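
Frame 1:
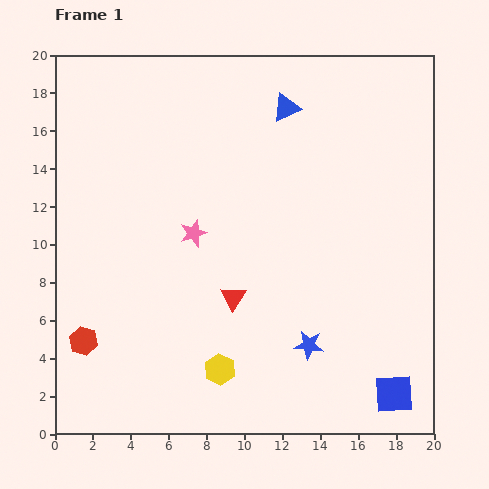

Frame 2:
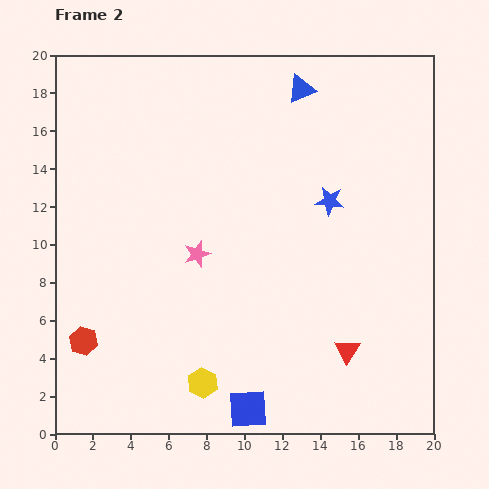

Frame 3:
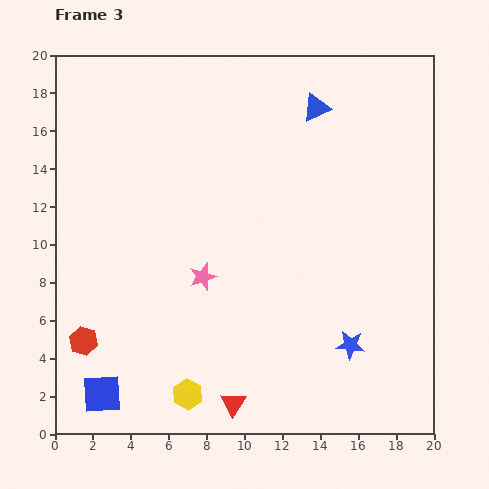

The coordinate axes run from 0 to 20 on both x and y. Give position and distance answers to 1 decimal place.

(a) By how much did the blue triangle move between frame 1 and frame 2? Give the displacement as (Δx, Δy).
(0.8, 1.0)

The blue triangle was at (12.2, 17.2) in frame 1 and (13.0, 18.2) in frame 2.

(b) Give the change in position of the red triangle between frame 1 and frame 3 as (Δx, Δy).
(0.0, -5.6)

The red triangle was at (9.4, 7.2) in frame 1 and (9.4, 1.6) in frame 3.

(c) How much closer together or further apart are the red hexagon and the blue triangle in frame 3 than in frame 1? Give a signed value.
+1.1

Distance in frame 1: 16.3. Distance in frame 3: 17.4.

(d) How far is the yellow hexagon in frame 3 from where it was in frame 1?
2.1

The yellow hexagon moved from (8.7, 3.4) to (7.0, 2.1), a distance of √(1.7² + 1.3²) ≈ 2.1.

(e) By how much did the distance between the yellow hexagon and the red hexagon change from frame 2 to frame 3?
-0.5

Distance in frame 2: 6.7. Distance in frame 3: 6.2.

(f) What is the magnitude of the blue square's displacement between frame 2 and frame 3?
7.7

The blue square moved from (10.2, 1.3) to (2.5, 2.1), a distance of √(7.7² + 0.8²) ≈ 7.7.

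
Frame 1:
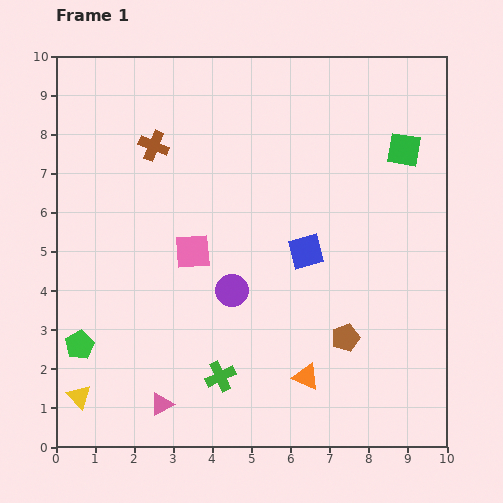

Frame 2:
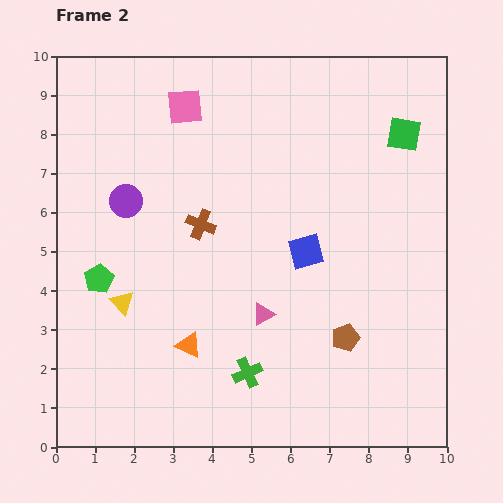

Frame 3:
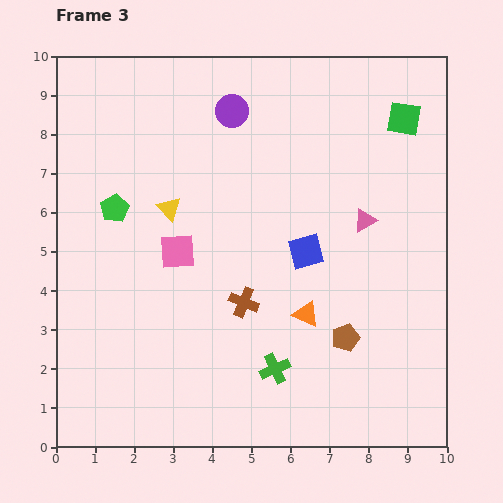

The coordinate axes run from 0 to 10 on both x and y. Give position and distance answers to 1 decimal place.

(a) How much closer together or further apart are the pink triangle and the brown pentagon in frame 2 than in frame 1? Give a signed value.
-2.8

Distance in frame 1: 5.0. Distance in frame 2: 2.2.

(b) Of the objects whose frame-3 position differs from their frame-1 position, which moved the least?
the pink square

(moved 0.4)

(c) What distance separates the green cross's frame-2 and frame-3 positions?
0.7

The green cross moved from (4.9, 1.9) to (5.6, 2.0), a distance of √(0.7² + 0.1²) ≈ 0.7.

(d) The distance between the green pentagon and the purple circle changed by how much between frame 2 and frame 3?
+1.8

Distance in frame 2: 2.1. Distance in frame 3: 3.9.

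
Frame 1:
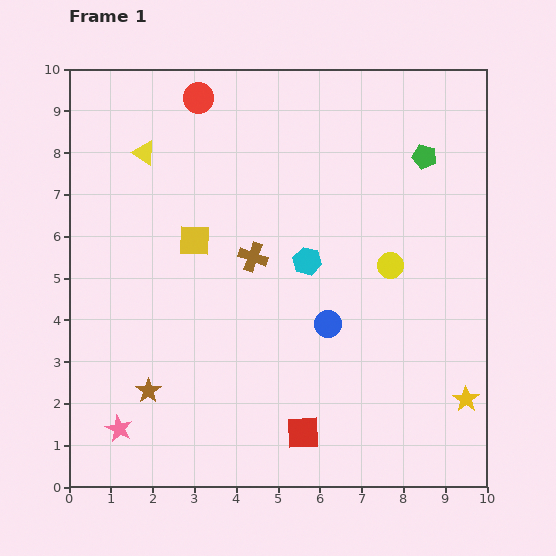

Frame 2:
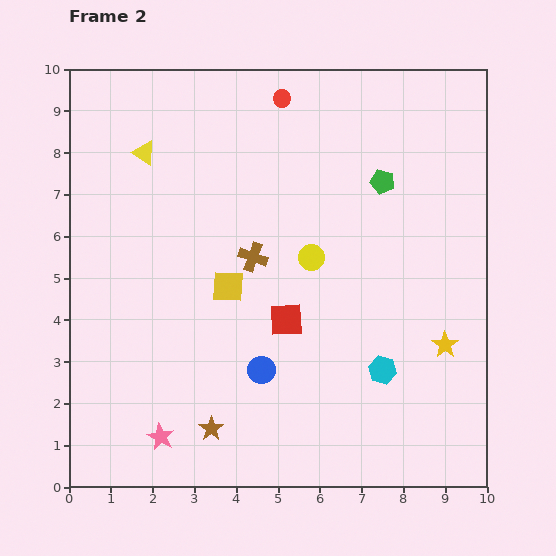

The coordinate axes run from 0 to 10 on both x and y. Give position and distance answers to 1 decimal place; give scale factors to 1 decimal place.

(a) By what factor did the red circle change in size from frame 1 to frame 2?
0.6×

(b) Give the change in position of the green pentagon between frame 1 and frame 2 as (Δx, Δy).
(-1.0, -0.6)

The green pentagon was at (8.5, 7.9) in frame 1 and (7.5, 7.3) in frame 2.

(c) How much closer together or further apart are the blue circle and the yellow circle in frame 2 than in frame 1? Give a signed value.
+0.9

Distance in frame 1: 2.1. Distance in frame 2: 3.0.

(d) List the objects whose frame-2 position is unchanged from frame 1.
the brown cross, the yellow triangle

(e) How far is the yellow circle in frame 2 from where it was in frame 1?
1.9

The yellow circle moved from (7.7, 5.3) to (5.8, 5.5), a distance of √(1.9² + 0.2²) ≈ 1.9.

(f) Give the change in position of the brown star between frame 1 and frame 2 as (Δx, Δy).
(1.5, -0.9)

The brown star was at (1.9, 2.3) in frame 1 and (3.4, 1.4) in frame 2.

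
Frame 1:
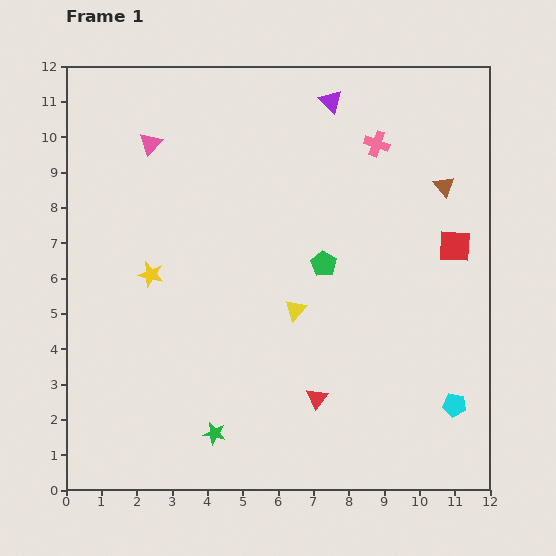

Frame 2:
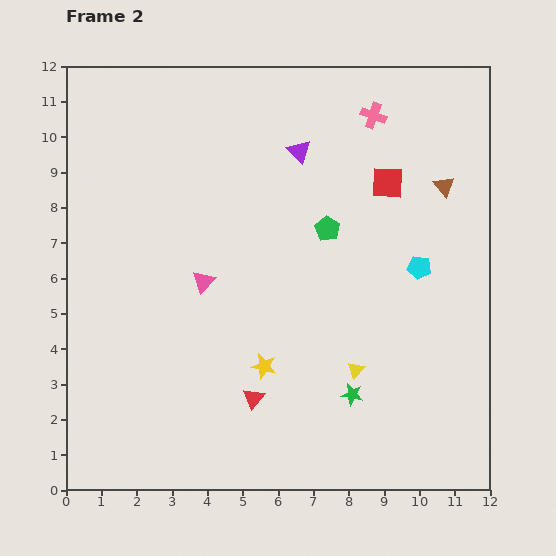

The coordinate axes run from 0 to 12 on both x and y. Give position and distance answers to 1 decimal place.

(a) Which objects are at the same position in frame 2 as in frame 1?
the brown triangle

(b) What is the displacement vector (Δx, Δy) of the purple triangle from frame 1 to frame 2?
(-0.9, -1.4)

The purple triangle was at (7.5, 11.0) in frame 1 and (6.6, 9.6) in frame 2.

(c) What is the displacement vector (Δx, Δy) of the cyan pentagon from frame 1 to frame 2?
(-1.0, 3.9)

The cyan pentagon was at (11.0, 2.4) in frame 1 and (10.0, 6.3) in frame 2.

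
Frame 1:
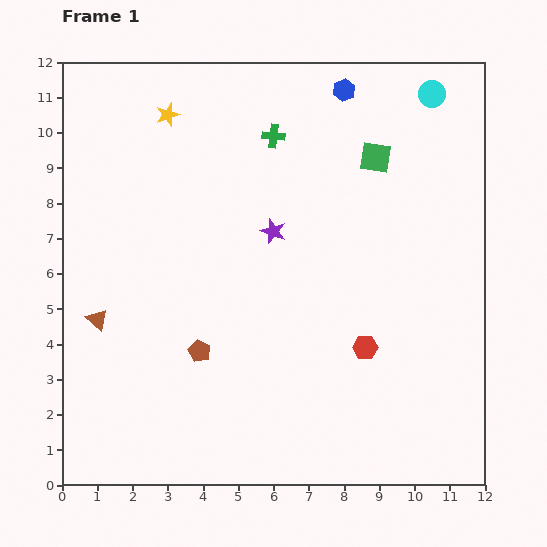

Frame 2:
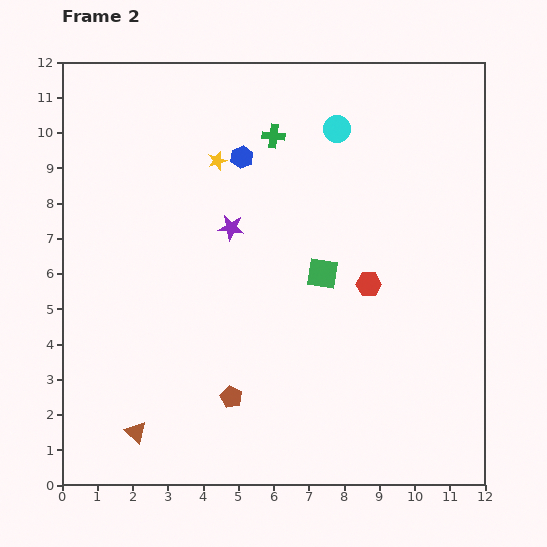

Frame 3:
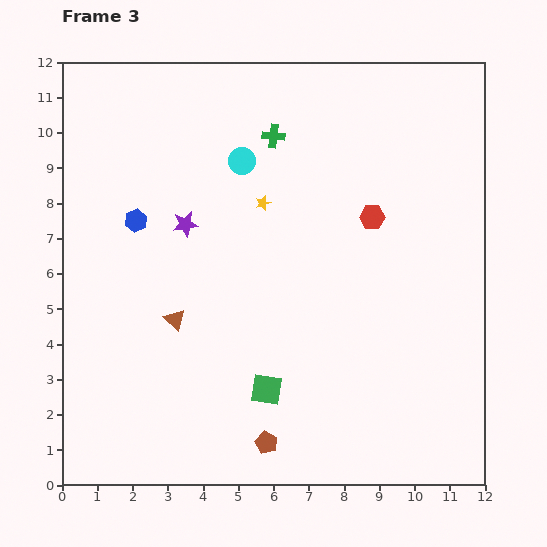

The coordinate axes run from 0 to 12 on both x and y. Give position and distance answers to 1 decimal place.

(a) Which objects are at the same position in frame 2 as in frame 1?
the green cross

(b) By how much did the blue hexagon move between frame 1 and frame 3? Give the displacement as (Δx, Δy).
(-5.9, -3.7)

The blue hexagon was at (8.0, 11.2) in frame 1 and (2.1, 7.5) in frame 3.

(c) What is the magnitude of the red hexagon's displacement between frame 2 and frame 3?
1.9

The red hexagon moved from (8.7, 5.7) to (8.8, 7.6), a distance of √(0.1² + 1.9²) ≈ 1.9.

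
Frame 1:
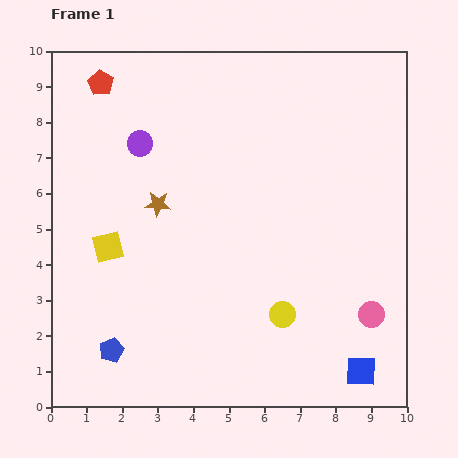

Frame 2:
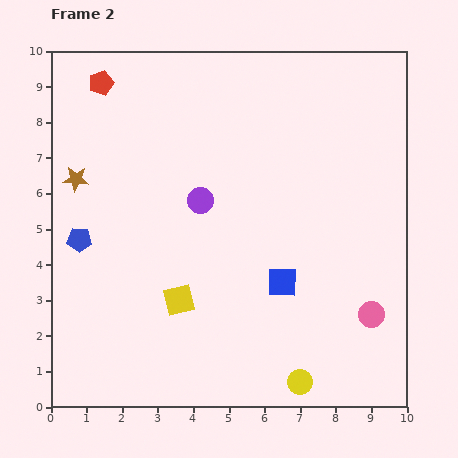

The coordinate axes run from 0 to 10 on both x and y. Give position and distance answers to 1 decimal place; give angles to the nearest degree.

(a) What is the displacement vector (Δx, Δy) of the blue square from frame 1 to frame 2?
(-2.2, 2.5)

The blue square was at (8.7, 1.0) in frame 1 and (6.5, 3.5) in frame 2.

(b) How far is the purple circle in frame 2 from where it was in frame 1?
2.3

The purple circle moved from (2.5, 7.4) to (4.2, 5.8), a distance of √(1.7² + 1.6²) ≈ 2.3.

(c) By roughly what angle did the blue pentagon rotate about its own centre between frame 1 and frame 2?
25° clockwise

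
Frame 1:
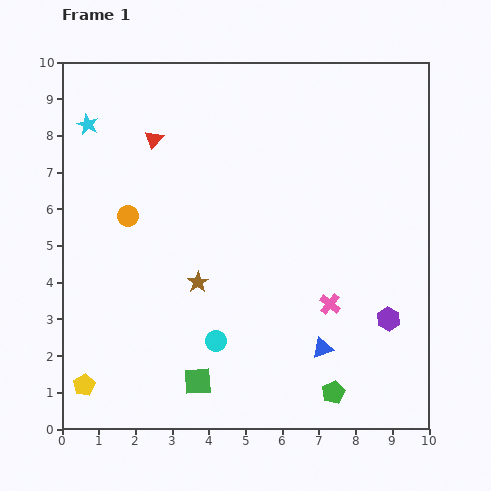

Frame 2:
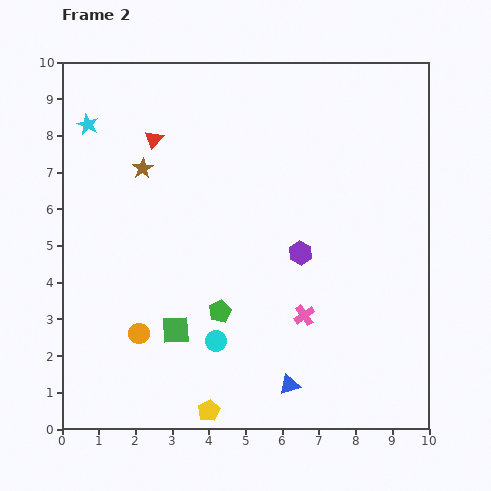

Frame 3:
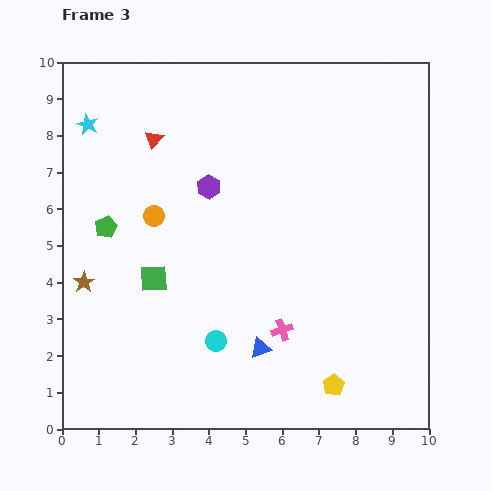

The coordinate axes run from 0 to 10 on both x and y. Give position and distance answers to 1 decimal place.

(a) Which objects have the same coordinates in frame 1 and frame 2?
the cyan circle, the cyan star, the red triangle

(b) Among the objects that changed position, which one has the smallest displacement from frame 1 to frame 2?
the pink cross

(moved 0.8)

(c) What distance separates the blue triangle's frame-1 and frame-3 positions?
1.7

The blue triangle moved from (7.1, 2.2) to (5.4, 2.2), a distance of √(1.7² + 0.0²) ≈ 1.7.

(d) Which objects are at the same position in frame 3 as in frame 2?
the cyan circle, the cyan star, the red triangle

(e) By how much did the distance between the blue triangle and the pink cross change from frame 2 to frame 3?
-1.1

Distance in frame 2: 1.9. Distance in frame 3: 0.8.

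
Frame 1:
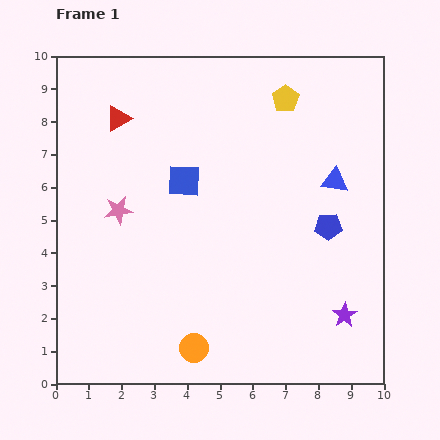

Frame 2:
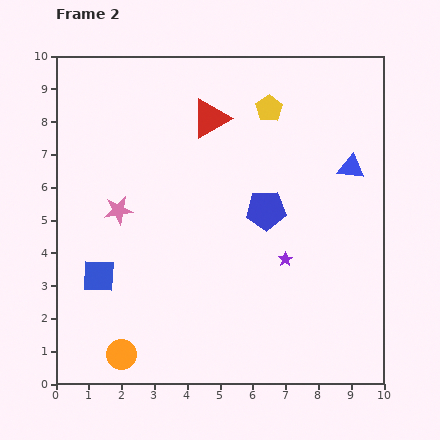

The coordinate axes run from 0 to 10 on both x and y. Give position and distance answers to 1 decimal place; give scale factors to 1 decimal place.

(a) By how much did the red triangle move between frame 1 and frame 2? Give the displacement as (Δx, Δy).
(2.8, 0.0)

The red triangle was at (1.9, 8.1) in frame 1 and (4.7, 8.1) in frame 2.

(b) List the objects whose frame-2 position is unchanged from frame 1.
the pink star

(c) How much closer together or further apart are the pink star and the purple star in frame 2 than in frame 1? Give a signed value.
-2.3

Distance in frame 1: 7.6. Distance in frame 2: 5.3.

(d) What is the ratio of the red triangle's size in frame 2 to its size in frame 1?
1.6×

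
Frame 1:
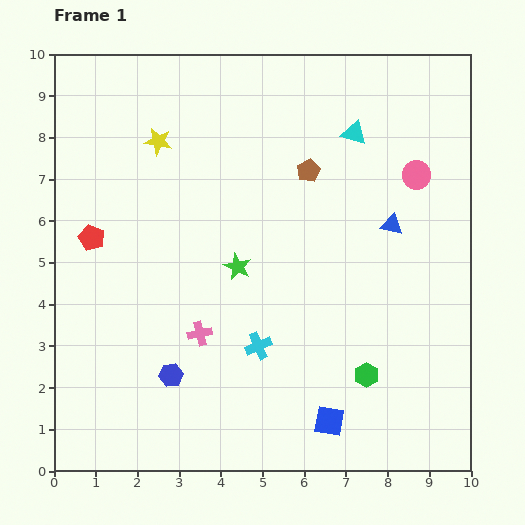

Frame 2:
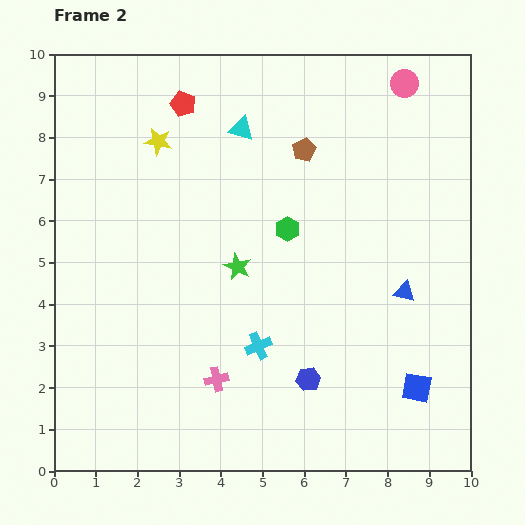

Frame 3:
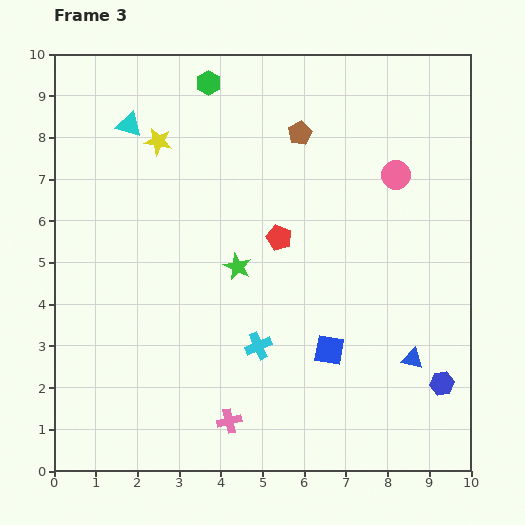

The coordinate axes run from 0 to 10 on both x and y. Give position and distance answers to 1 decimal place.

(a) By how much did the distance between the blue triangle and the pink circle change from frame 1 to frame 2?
+3.7

Distance in frame 1: 1.3. Distance in frame 2: 5.0.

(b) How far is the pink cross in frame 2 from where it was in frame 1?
1.2

The pink cross moved from (3.5, 3.3) to (3.9, 2.2), a distance of √(0.4² + 1.1²) ≈ 1.2.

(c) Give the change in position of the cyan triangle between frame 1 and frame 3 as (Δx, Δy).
(-5.4, 0.2)

The cyan triangle was at (7.2, 8.1) in frame 1 and (1.8, 8.3) in frame 3.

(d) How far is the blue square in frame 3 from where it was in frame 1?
1.7

The blue square moved from (6.6, 1.2) to (6.6, 2.9), a distance of √(0.0² + 1.7²) ≈ 1.7.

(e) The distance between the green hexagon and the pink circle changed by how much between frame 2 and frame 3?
+0.5

Distance in frame 2: 4.5. Distance in frame 3: 5.0.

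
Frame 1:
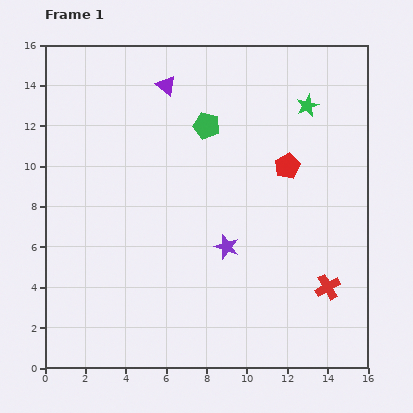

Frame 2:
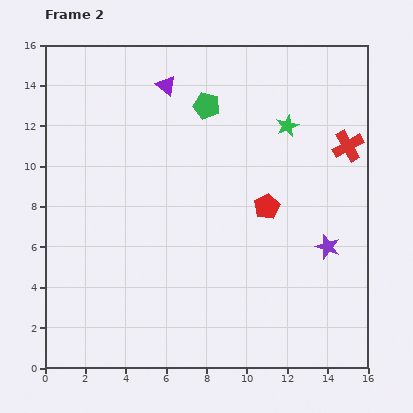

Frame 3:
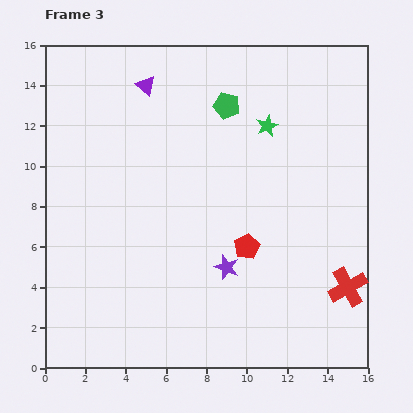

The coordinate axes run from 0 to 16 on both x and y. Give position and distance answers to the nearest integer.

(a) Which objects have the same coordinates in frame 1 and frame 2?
the purple triangle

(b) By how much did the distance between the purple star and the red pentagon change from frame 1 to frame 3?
-4

Distance in frame 1: 5. Distance in frame 3: 1.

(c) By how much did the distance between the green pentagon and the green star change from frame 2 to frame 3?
-2

Distance in frame 2: 4. Distance in frame 3: 2.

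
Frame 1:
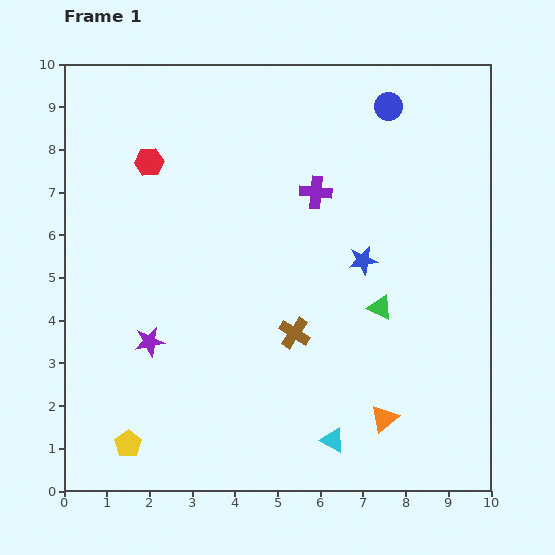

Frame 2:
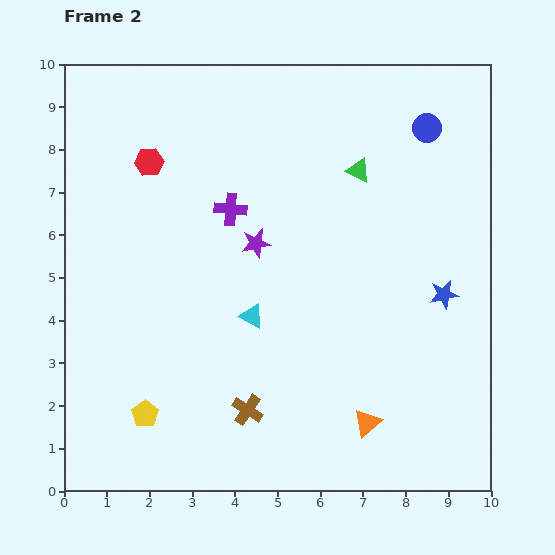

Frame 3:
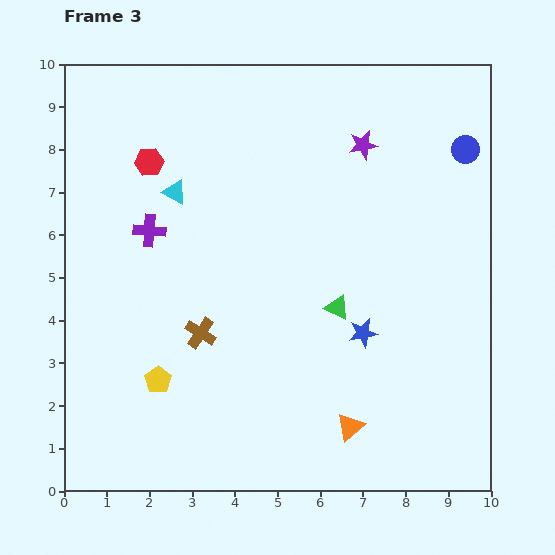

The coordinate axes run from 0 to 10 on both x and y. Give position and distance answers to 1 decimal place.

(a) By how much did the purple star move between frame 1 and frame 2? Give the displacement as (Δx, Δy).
(2.5, 2.3)

The purple star was at (2.0, 3.5) in frame 1 and (4.5, 5.8) in frame 2.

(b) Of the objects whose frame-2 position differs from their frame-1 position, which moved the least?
the orange triangle

(moved 0.4)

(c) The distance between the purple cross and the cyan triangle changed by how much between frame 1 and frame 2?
-3.3

Distance in frame 1: 5.8. Distance in frame 2: 2.5.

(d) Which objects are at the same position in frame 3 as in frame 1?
the red hexagon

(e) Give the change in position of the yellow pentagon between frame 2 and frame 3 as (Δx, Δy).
(0.3, 0.8)

The yellow pentagon was at (1.9, 1.8) in frame 2 and (2.2, 2.6) in frame 3.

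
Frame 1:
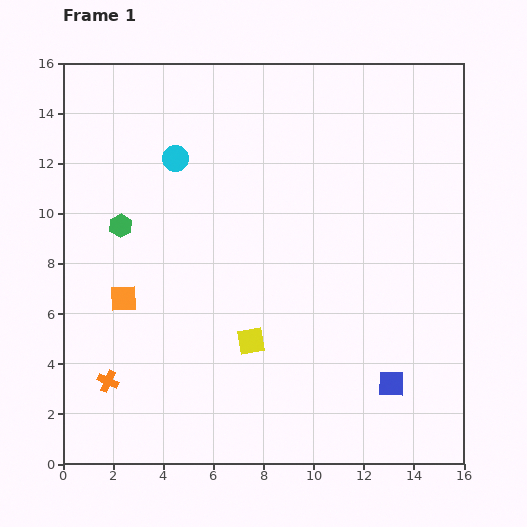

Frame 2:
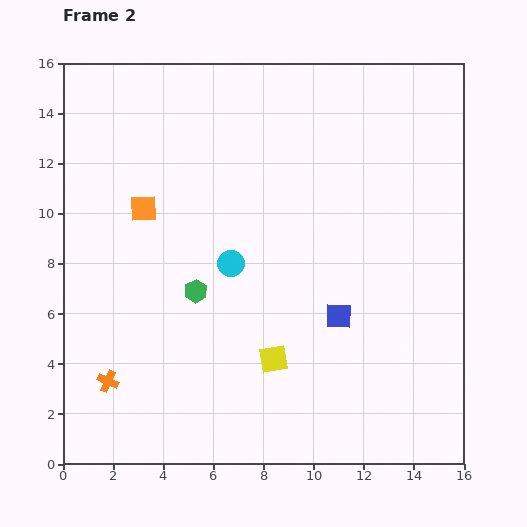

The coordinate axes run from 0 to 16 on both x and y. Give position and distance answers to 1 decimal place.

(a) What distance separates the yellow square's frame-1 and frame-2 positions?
1.1

The yellow square moved from (7.5, 4.9) to (8.4, 4.2), a distance of √(0.9² + 0.7²) ≈ 1.1.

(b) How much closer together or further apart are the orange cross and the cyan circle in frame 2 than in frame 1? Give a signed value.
-2.5

Distance in frame 1: 9.3. Distance in frame 2: 6.8.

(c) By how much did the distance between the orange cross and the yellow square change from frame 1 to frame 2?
+0.8

Distance in frame 1: 5.9. Distance in frame 2: 6.7.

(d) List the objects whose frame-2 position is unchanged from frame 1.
the orange cross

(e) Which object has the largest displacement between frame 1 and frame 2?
the cyan circle

(moved 4.7; next 4.0)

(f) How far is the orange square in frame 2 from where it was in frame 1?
3.7

The orange square moved from (2.4, 6.6) to (3.2, 10.2), a distance of √(0.8² + 3.6²) ≈ 3.7.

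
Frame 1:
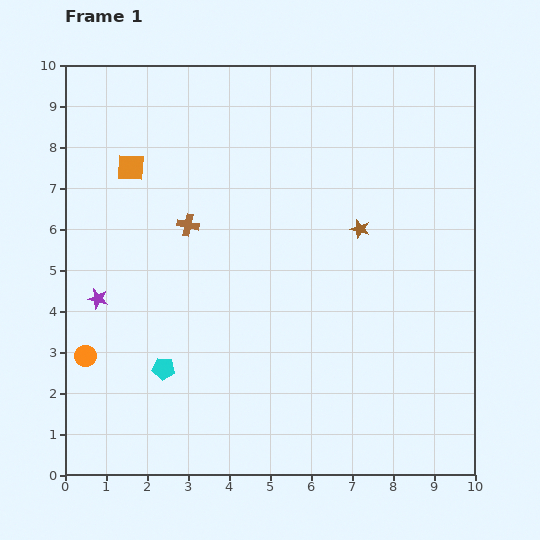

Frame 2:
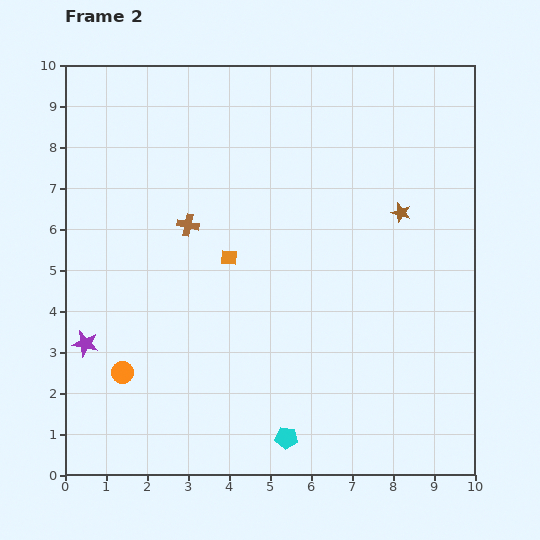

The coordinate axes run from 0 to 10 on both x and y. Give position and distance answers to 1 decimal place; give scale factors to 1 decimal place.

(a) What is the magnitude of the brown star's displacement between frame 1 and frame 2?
1.1

The brown star moved from (7.2, 6.0) to (8.2, 6.4), a distance of √(1.0² + 0.4²) ≈ 1.1.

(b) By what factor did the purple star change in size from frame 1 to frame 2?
1.3×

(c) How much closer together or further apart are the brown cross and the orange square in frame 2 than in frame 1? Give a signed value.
-0.7

Distance in frame 1: 2.0. Distance in frame 2: 1.3.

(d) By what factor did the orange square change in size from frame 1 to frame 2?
0.6×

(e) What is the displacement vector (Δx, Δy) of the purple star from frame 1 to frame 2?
(-0.3, -1.1)

The purple star was at (0.8, 4.3) in frame 1 and (0.5, 3.2) in frame 2.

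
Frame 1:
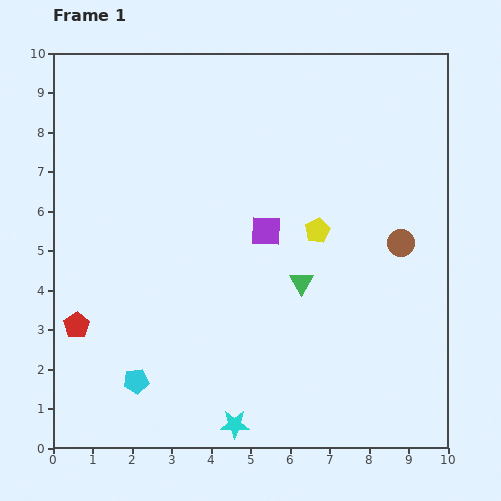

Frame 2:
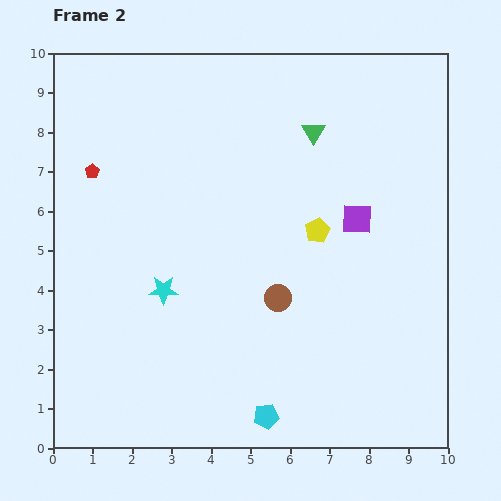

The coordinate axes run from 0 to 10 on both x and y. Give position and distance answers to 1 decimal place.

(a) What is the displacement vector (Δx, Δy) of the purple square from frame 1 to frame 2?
(2.3, 0.3)

The purple square was at (5.4, 5.5) in frame 1 and (7.7, 5.8) in frame 2.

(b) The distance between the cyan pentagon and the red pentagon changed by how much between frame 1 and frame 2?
+5.5

Distance in frame 1: 2.1. Distance in frame 2: 7.6.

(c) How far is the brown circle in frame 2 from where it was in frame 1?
3.4

The brown circle moved from (8.8, 5.2) to (5.7, 3.8), a distance of √(3.1² + 1.4²) ≈ 3.4.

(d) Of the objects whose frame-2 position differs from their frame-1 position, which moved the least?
the purple square

(moved 2.3)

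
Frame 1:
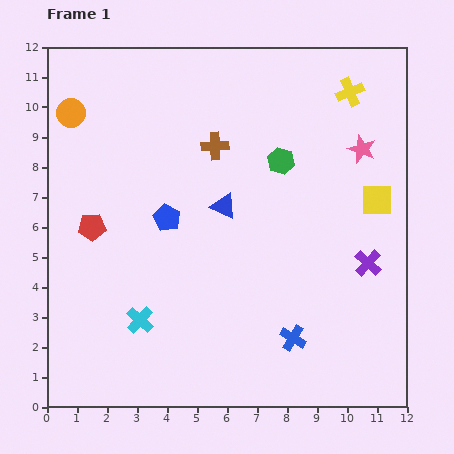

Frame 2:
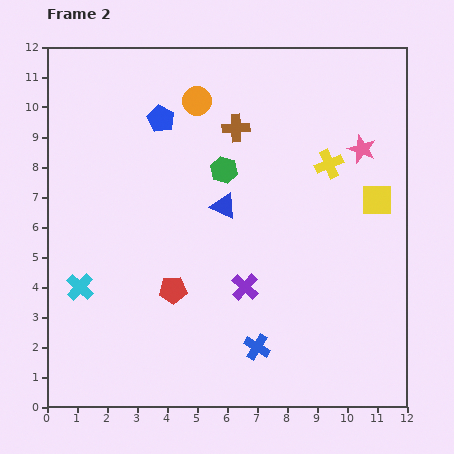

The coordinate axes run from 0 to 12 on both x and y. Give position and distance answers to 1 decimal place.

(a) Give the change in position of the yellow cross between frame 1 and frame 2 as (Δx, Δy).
(-0.7, -2.4)

The yellow cross was at (10.1, 10.5) in frame 1 and (9.4, 8.1) in frame 2.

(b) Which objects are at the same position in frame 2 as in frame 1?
the pink star, the yellow square, the blue triangle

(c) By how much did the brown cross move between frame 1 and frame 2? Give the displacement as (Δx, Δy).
(0.7, 0.6)

The brown cross was at (5.6, 8.7) in frame 1 and (6.3, 9.3) in frame 2.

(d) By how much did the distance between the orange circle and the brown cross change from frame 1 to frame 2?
-3.3

Distance in frame 1: 4.9. Distance in frame 2: 1.6.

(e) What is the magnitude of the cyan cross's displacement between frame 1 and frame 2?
2.3

The cyan cross moved from (3.1, 2.9) to (1.1, 4.0), a distance of √(2.0² + 1.1²) ≈ 2.3.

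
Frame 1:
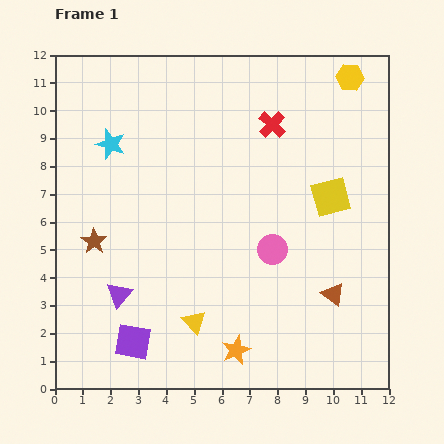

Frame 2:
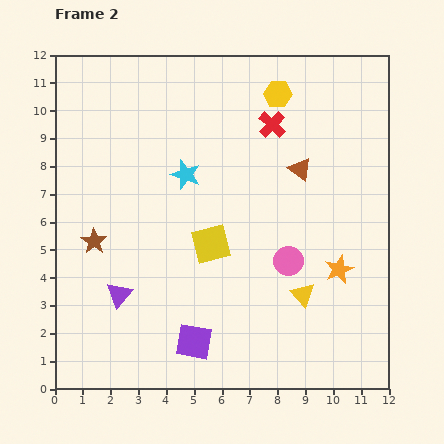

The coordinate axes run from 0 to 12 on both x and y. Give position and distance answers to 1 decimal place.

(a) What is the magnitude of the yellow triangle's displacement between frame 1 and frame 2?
4.0

The yellow triangle moved from (5.0, 2.4) to (8.9, 3.4), a distance of √(3.9² + 1.0²) ≈ 4.0.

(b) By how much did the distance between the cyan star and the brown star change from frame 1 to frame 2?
+0.5

Distance in frame 1: 3.6. Distance in frame 2: 4.1.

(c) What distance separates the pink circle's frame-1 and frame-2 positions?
0.7

The pink circle moved from (7.8, 5.0) to (8.4, 4.6), a distance of √(0.6² + 0.4²) ≈ 0.7.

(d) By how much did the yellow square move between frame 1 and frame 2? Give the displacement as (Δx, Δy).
(-4.3, -1.7)

The yellow square was at (9.9, 6.9) in frame 1 and (5.6, 5.2) in frame 2.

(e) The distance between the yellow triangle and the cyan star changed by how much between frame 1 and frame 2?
-1.1

Distance in frame 1: 7.1. Distance in frame 2: 6.0.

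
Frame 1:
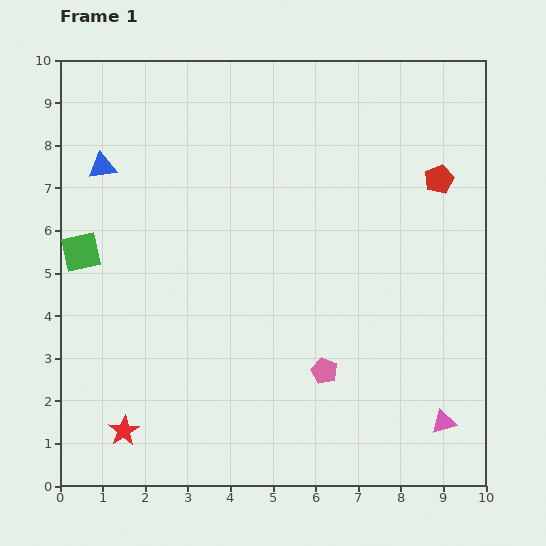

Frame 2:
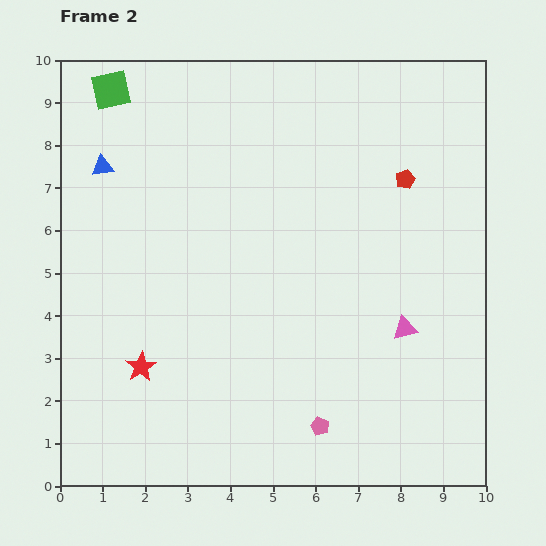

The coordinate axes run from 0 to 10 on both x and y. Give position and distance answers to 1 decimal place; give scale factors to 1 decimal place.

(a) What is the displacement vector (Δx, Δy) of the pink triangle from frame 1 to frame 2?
(-0.9, 2.2)

The pink triangle was at (9.0, 1.5) in frame 1 and (8.1, 3.7) in frame 2.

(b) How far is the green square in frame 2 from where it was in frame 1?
3.9

The green square moved from (0.5, 5.5) to (1.2, 9.3), a distance of √(0.7² + 3.8²) ≈ 3.9.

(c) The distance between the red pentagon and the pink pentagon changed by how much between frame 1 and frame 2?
+0.9

Distance in frame 1: 5.2. Distance in frame 2: 6.1.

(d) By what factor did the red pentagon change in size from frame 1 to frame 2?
0.7×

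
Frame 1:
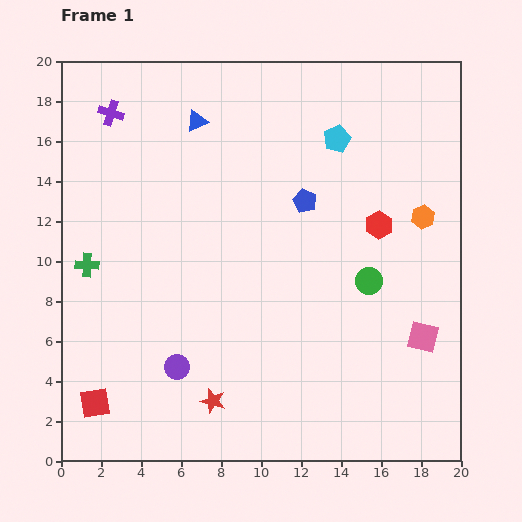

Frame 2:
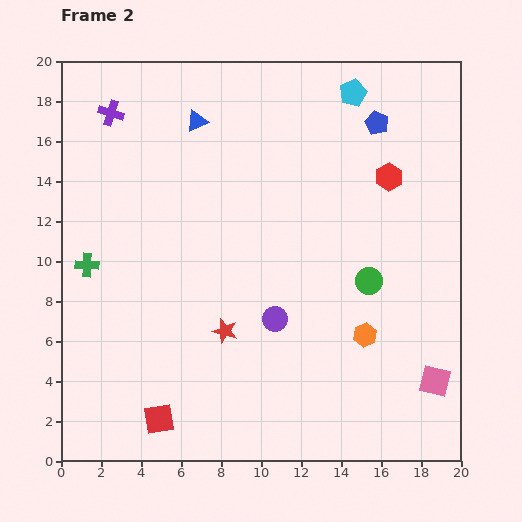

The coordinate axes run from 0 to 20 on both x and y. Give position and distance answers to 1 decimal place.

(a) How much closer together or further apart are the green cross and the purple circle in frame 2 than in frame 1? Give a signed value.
+3.0

Distance in frame 1: 6.8. Distance in frame 2: 9.8.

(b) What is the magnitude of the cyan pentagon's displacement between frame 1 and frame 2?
2.4

The cyan pentagon moved from (13.8, 16.1) to (14.6, 18.4), a distance of √(0.8² + 2.3²) ≈ 2.4.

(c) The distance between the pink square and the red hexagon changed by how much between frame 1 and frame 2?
+4.5

Distance in frame 1: 6.0. Distance in frame 2: 10.5.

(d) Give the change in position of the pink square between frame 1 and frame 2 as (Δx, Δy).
(0.6, -2.2)

The pink square was at (18.1, 6.2) in frame 1 and (18.7, 4.0) in frame 2.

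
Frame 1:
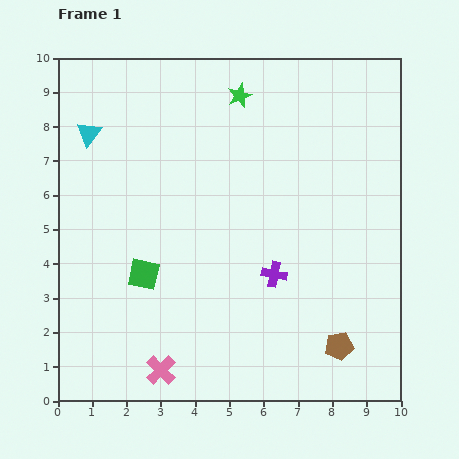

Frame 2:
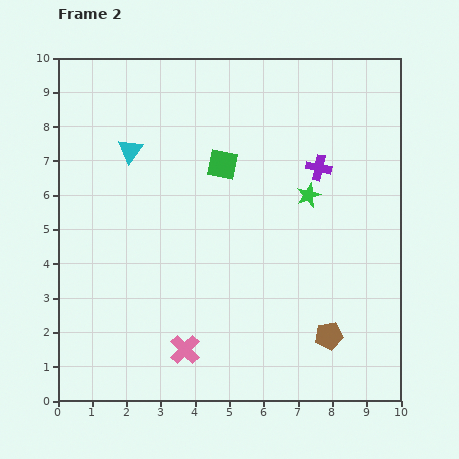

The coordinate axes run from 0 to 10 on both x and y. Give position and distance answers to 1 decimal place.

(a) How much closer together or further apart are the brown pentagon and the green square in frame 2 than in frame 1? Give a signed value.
-0.2

Distance in frame 1: 6.1. Distance in frame 2: 5.9.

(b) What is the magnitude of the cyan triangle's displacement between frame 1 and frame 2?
1.3

The cyan triangle moved from (0.9, 7.8) to (2.1, 7.3), a distance of √(1.2² + 0.5²) ≈ 1.3.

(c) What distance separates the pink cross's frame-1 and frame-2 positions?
0.9

The pink cross moved from (3.0, 0.9) to (3.7, 1.5), a distance of √(0.7² + 0.6²) ≈ 0.9.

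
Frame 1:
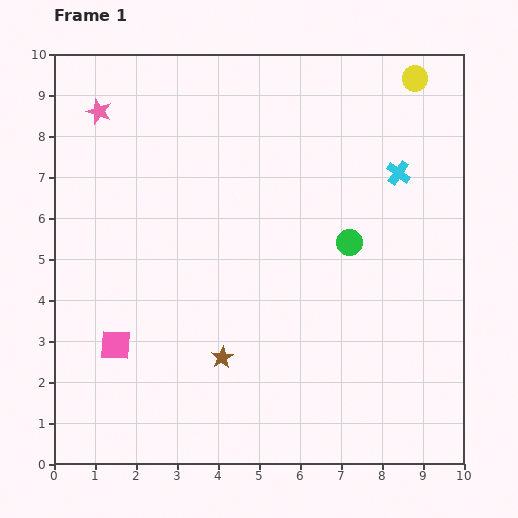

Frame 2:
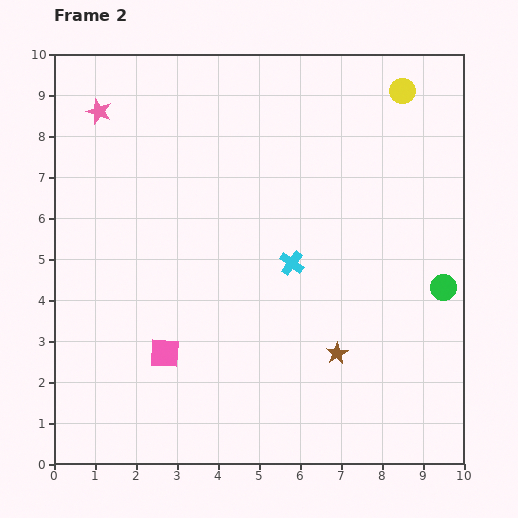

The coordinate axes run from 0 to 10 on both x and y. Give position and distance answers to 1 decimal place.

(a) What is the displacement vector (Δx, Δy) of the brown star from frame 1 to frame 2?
(2.8, 0.1)

The brown star was at (4.1, 2.6) in frame 1 and (6.9, 2.7) in frame 2.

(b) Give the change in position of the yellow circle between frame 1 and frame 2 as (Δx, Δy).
(-0.3, -0.3)

The yellow circle was at (8.8, 9.4) in frame 1 and (8.5, 9.1) in frame 2.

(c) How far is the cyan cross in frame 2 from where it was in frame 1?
3.4

The cyan cross moved from (8.4, 7.1) to (5.8, 4.9), a distance of √(2.6² + 2.2²) ≈ 3.4.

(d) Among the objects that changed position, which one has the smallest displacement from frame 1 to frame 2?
the yellow circle

(moved 0.4)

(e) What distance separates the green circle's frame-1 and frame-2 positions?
2.5

The green circle moved from (7.2, 5.4) to (9.5, 4.3), a distance of √(2.3² + 1.1²) ≈ 2.5.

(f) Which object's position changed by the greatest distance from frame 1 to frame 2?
the cyan cross

(moved 3.4; next 2.8)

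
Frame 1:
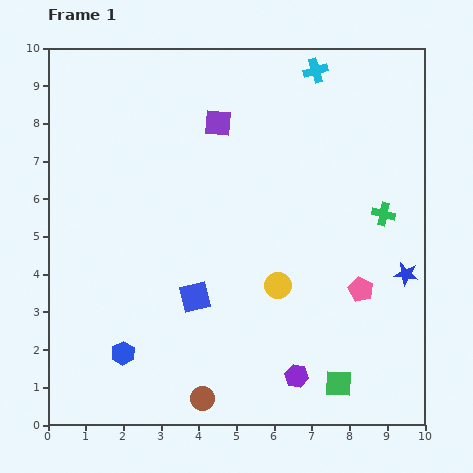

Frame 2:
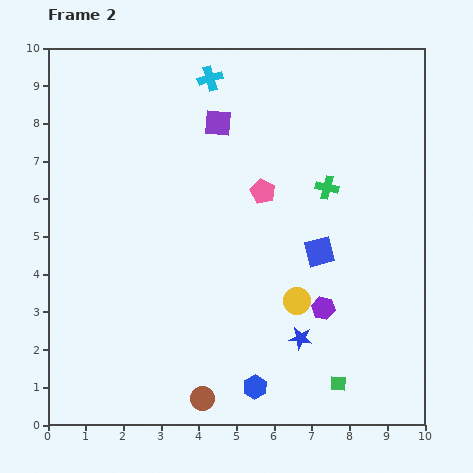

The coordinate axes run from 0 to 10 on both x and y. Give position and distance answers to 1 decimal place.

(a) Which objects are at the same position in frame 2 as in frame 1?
the green square, the purple square, the brown circle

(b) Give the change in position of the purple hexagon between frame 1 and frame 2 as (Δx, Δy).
(0.7, 1.8)

The purple hexagon was at (6.6, 1.3) in frame 1 and (7.3, 3.1) in frame 2.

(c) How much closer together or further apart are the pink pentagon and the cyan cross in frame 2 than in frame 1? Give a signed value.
-2.6

Distance in frame 1: 5.9. Distance in frame 2: 3.3.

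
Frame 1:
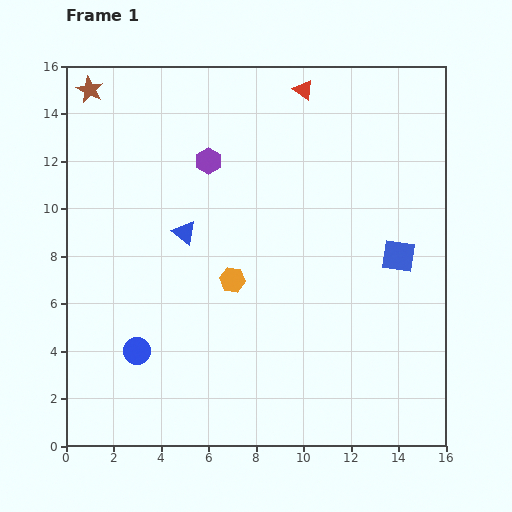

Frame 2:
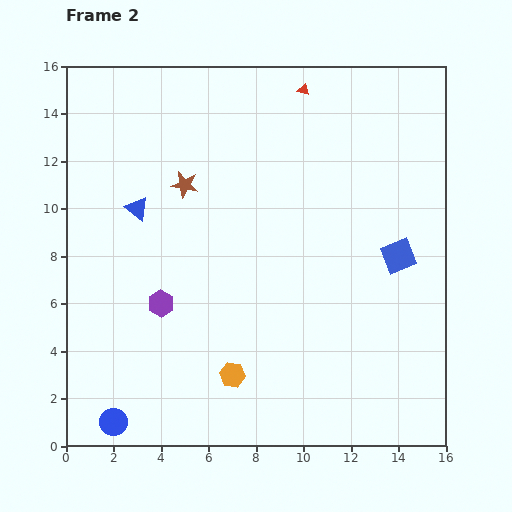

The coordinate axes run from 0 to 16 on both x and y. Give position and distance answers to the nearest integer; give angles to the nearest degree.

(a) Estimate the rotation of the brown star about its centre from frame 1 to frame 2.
15° counter-clockwise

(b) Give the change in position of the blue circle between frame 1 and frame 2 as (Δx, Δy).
(-1, -3)

The blue circle was at (3, 4) in frame 1 and (2, 1) in frame 2.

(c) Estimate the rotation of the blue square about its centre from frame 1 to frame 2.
30° counter-clockwise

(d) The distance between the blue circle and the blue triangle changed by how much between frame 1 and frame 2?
+4

Distance in frame 1: 5. Distance in frame 2: 9.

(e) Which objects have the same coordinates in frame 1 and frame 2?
the blue square, the red triangle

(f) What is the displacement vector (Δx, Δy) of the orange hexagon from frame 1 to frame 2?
(0, -4)

The orange hexagon was at (7, 7) in frame 1 and (7, 3) in frame 2.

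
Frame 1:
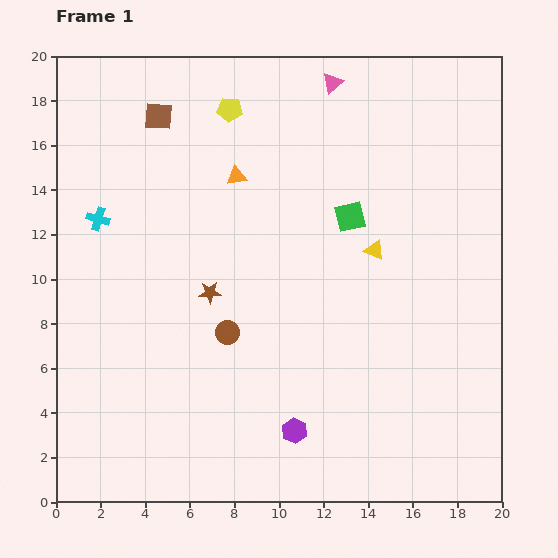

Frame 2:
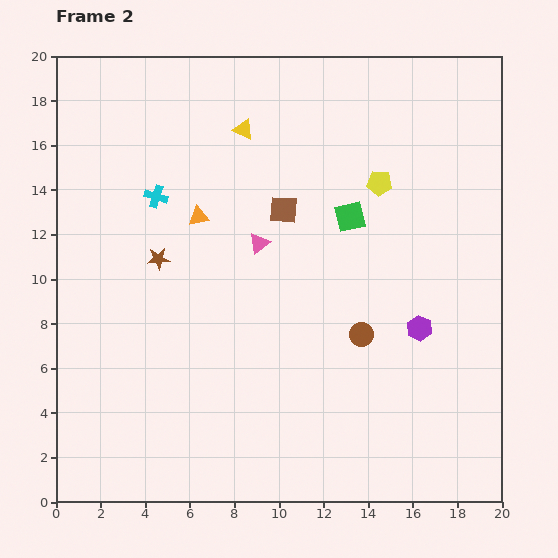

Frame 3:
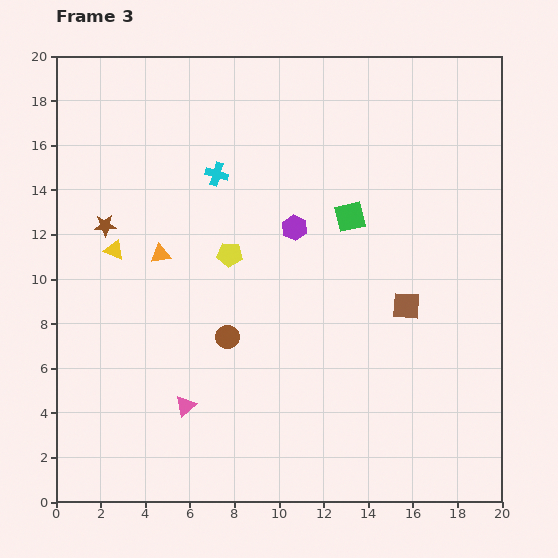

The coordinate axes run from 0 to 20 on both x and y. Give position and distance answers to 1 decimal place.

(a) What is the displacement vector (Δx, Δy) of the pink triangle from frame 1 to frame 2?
(-3.3, -7.2)

The pink triangle was at (12.4, 18.8) in frame 1 and (9.1, 11.6) in frame 2.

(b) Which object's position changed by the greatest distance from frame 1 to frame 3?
the pink triangle

(moved 15.9; next 14.0)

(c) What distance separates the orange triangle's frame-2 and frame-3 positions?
2.4

The orange triangle moved from (6.4, 12.8) to (4.7, 11.1), a distance of √(1.7² + 1.7²) ≈ 2.4.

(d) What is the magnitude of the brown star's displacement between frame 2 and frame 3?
2.8

The brown star moved from (4.6, 10.9) to (2.2, 12.4), a distance of √(2.4² + 1.5²) ≈ 2.8.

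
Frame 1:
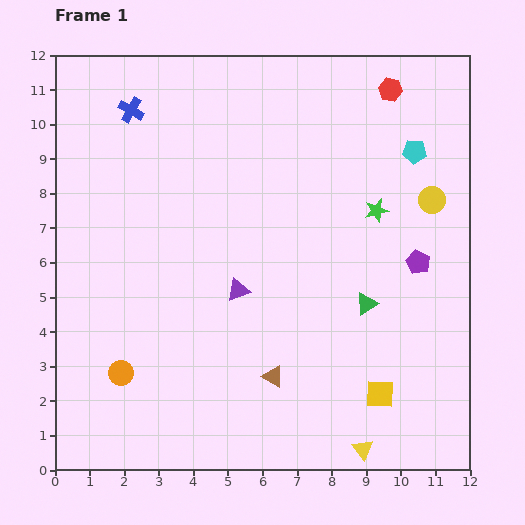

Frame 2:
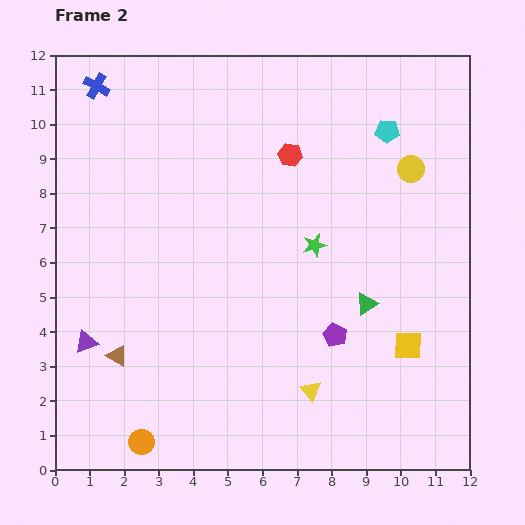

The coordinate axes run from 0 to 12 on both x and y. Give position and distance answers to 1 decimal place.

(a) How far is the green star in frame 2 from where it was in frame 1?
2.1

The green star moved from (9.3, 7.5) to (7.5, 6.5), a distance of √(1.8² + 1.0²) ≈ 2.1.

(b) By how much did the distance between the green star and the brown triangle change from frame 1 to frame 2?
+0.8

Distance in frame 1: 5.7. Distance in frame 2: 6.5.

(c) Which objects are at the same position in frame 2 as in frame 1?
the green triangle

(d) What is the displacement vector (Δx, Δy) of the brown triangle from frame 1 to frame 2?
(-4.5, 0.6)

The brown triangle was at (6.3, 2.7) in frame 1 and (1.8, 3.3) in frame 2.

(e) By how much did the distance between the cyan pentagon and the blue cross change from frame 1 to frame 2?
+0.2

Distance in frame 1: 8.3. Distance in frame 2: 8.5.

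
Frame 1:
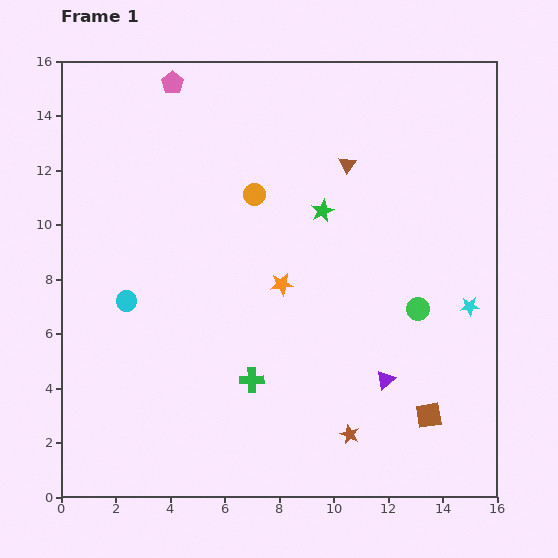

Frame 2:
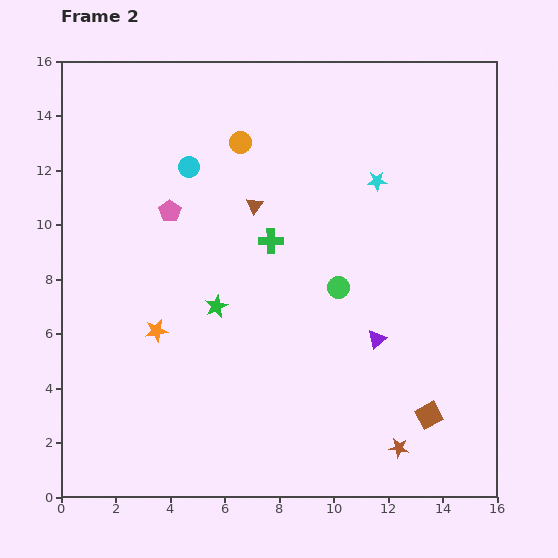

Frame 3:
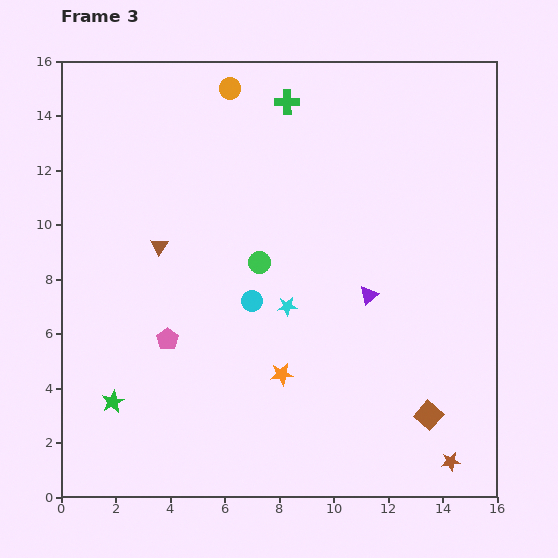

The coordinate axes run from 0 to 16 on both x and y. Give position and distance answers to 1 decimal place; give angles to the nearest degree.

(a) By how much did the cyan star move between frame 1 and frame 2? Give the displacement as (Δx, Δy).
(-3.4, 4.6)

The cyan star was at (15.0, 7.0) in frame 1 and (11.6, 11.6) in frame 2.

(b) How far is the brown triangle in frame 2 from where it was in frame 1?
3.7

The brown triangle moved from (10.5, 12.2) to (7.1, 10.7), a distance of √(3.4² + 1.5²) ≈ 3.7.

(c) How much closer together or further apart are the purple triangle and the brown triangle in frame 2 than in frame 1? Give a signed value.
-1.3

Distance in frame 1: 8.0. Distance in frame 2: 6.7.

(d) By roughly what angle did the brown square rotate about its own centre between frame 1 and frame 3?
39° counter-clockwise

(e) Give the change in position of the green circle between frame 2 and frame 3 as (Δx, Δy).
(-2.9, 0.9)

The green circle was at (10.2, 7.7) in frame 2 and (7.3, 8.6) in frame 3.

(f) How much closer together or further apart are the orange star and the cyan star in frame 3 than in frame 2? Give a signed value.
-7.3

Distance in frame 2: 9.8. Distance in frame 3: 2.5.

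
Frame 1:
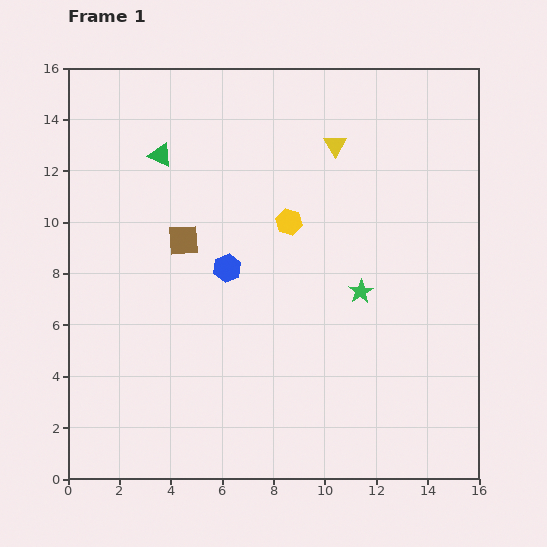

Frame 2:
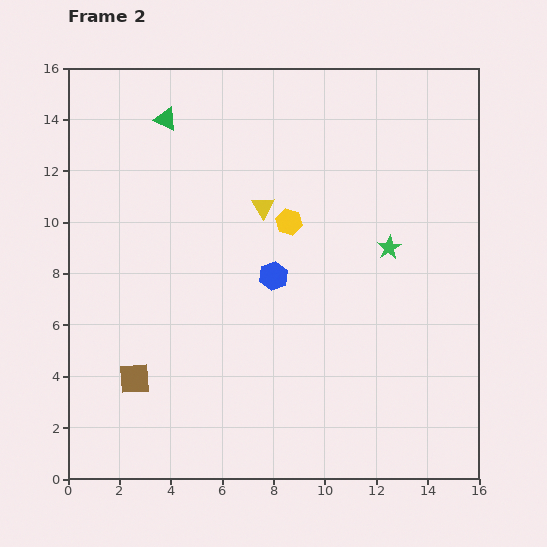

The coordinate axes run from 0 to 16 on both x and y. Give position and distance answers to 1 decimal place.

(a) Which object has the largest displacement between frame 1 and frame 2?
the brown square

(moved 5.7; next 3.7)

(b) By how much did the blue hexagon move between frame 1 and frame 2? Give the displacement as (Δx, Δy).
(1.8, -0.3)

The blue hexagon was at (6.2, 8.2) in frame 1 and (8.0, 7.9) in frame 2.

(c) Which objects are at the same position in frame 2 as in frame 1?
the yellow hexagon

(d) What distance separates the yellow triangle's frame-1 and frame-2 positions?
3.7

The yellow triangle moved from (10.4, 13.0) to (7.6, 10.6), a distance of √(2.8² + 2.4²) ≈ 3.7.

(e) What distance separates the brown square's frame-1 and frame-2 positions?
5.7

The brown square moved from (4.5, 9.3) to (2.6, 3.9), a distance of √(1.9² + 5.4²) ≈ 5.7.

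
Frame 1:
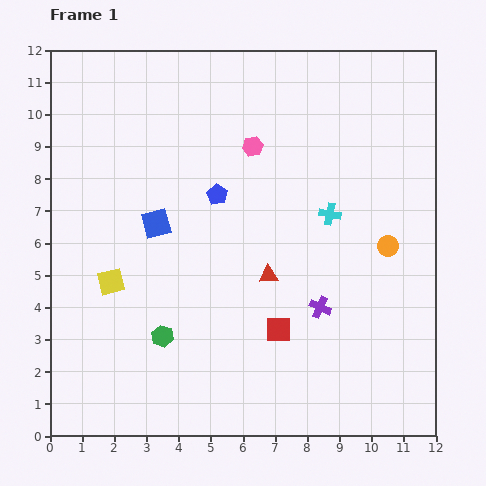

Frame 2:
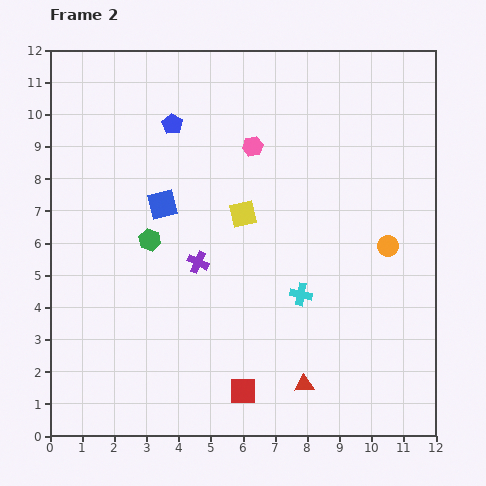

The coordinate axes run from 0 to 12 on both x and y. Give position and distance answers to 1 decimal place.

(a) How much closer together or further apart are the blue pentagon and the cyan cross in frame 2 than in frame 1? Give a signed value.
+3.0

Distance in frame 1: 3.6. Distance in frame 2: 6.6.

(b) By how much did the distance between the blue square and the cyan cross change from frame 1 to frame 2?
-0.3

Distance in frame 1: 5.4. Distance in frame 2: 5.1.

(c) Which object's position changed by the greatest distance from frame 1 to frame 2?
the yellow square

(moved 4.6; next 4.0)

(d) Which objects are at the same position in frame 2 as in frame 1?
the pink hexagon, the orange circle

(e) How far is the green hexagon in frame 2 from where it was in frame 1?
3.0

The green hexagon moved from (3.5, 3.1) to (3.1, 6.1), a distance of √(0.4² + 3.0²) ≈ 3.0.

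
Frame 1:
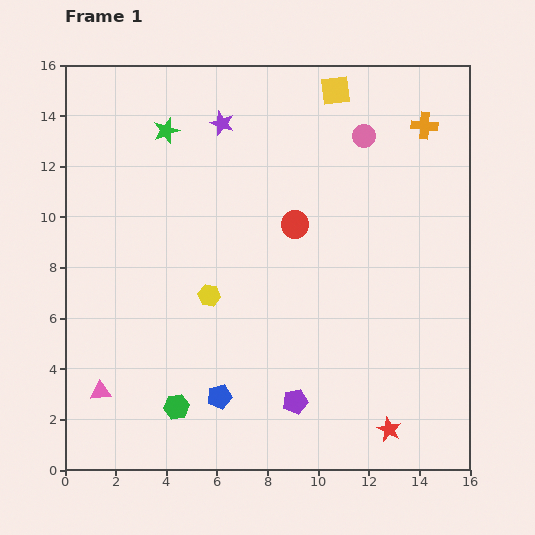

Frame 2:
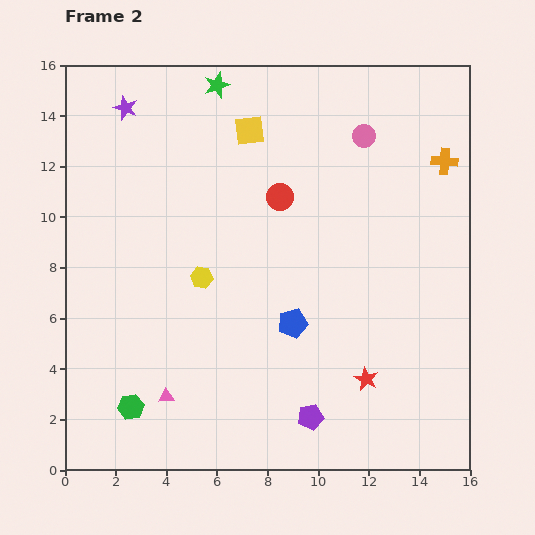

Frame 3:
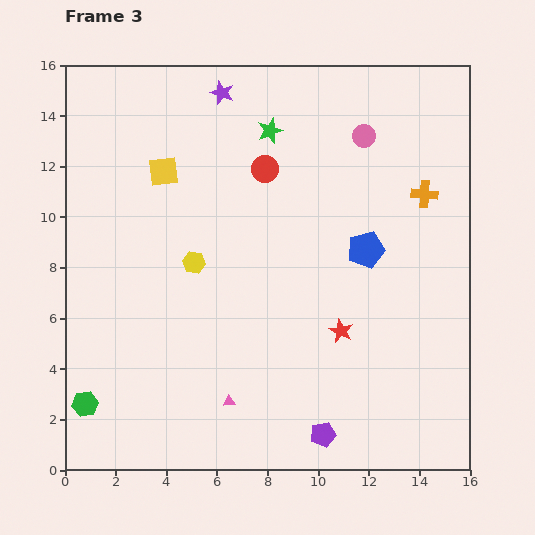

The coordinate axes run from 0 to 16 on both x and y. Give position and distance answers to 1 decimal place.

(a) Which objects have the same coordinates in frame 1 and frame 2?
the pink circle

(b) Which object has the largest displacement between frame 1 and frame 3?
the blue pentagon

(moved 8.2; next 7.5)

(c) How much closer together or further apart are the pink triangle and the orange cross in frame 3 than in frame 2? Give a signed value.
-3.2

Distance in frame 2: 14.4. Distance in frame 3: 11.2.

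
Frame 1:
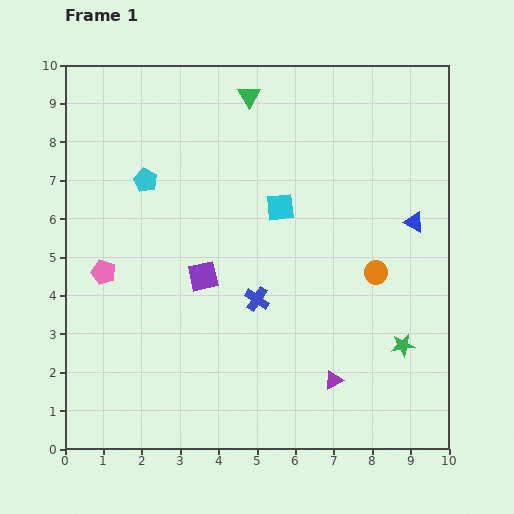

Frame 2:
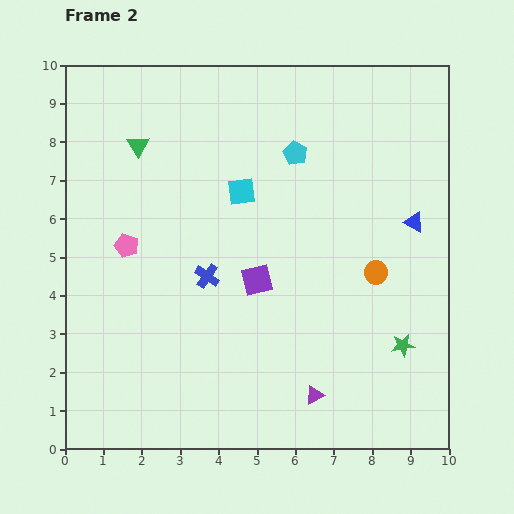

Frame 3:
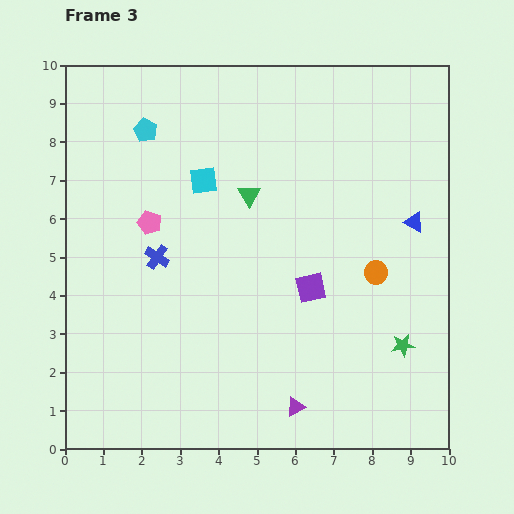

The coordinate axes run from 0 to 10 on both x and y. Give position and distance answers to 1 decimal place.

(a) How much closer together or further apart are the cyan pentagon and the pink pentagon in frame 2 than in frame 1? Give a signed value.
+2.4

Distance in frame 1: 2.6. Distance in frame 2: 5.0.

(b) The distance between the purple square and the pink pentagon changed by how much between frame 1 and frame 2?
+0.9

Distance in frame 1: 2.6. Distance in frame 2: 3.5.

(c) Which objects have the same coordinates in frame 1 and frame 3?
the blue triangle, the green star, the orange circle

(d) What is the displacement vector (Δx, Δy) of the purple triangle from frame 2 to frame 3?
(-0.5, -0.3)

The purple triangle was at (6.5, 1.4) in frame 2 and (6.0, 1.1) in frame 3.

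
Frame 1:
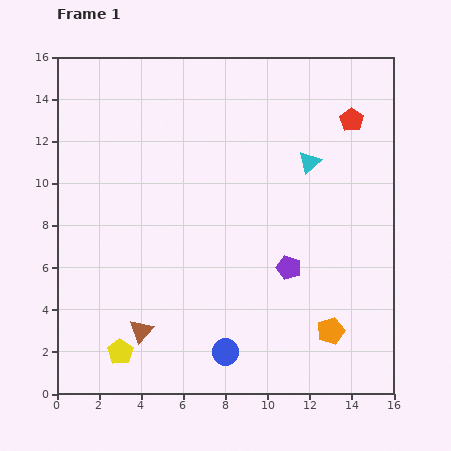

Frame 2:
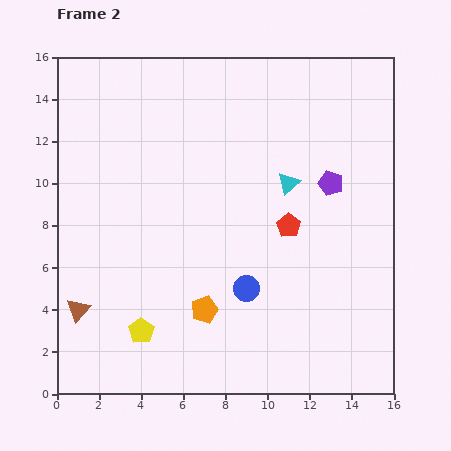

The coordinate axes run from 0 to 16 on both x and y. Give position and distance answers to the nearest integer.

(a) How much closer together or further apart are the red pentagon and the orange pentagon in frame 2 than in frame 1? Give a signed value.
-4

Distance in frame 1: 10. Distance in frame 2: 6.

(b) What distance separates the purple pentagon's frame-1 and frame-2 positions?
4

The purple pentagon moved from (11, 6) to (13, 10), a distance of √(2² + 4²) ≈ 4.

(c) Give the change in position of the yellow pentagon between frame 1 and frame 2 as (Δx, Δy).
(1, 1)

The yellow pentagon was at (3, 2) in frame 1 and (4, 3) in frame 2.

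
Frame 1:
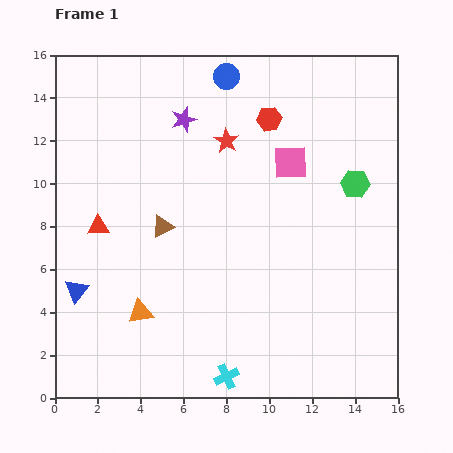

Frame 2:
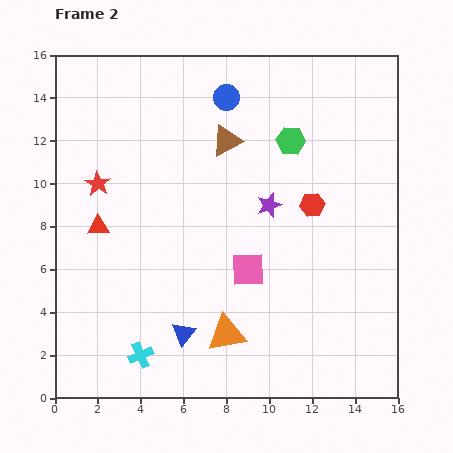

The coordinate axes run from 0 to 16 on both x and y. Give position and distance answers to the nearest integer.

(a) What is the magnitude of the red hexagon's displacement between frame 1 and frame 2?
4

The red hexagon moved from (10, 13) to (12, 9), a distance of √(2² + 4²) ≈ 4.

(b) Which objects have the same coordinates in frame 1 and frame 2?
the red triangle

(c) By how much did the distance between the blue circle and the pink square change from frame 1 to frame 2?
+3

Distance in frame 1: 5. Distance in frame 2: 8.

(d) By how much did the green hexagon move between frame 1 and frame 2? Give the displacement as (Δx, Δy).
(-3, 2)

The green hexagon was at (14, 10) in frame 1 and (11, 12) in frame 2.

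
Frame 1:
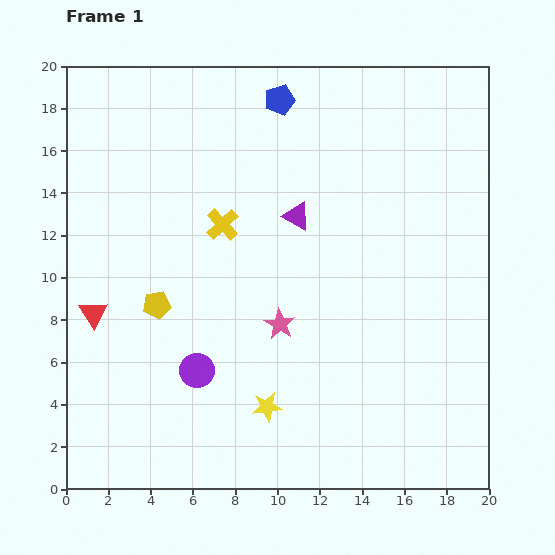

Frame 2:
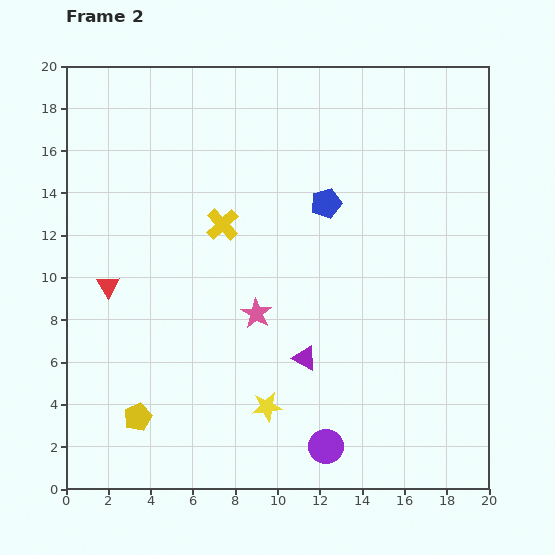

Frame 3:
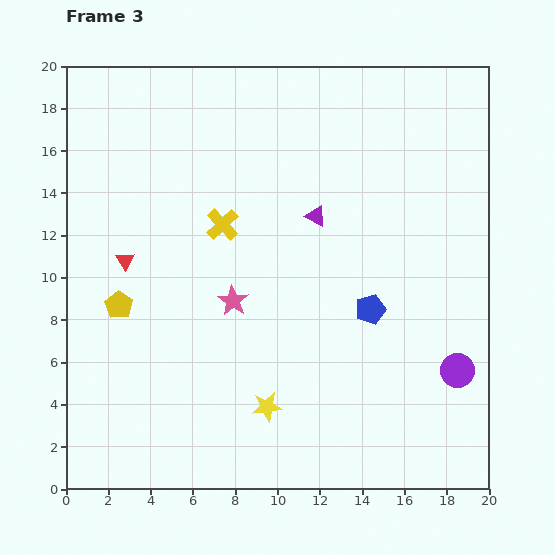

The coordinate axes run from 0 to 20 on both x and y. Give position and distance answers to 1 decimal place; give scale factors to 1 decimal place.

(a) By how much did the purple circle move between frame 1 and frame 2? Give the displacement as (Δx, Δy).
(6.1, -3.6)

The purple circle was at (6.2, 5.6) in frame 1 and (12.3, 2.0) in frame 2.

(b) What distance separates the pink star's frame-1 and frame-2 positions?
1.2

The pink star moved from (10.1, 7.8) to (9.0, 8.3), a distance of √(1.1² + 0.5²) ≈ 1.2.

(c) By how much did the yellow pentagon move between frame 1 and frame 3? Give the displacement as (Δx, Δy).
(-1.8, 0.0)

The yellow pentagon was at (4.3, 8.7) in frame 1 and (2.5, 8.7) in frame 3.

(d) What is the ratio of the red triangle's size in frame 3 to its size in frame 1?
0.7×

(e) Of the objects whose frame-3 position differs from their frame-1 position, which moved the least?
the purple triangle

(moved 0.9)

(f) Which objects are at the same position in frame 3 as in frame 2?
the yellow star, the yellow cross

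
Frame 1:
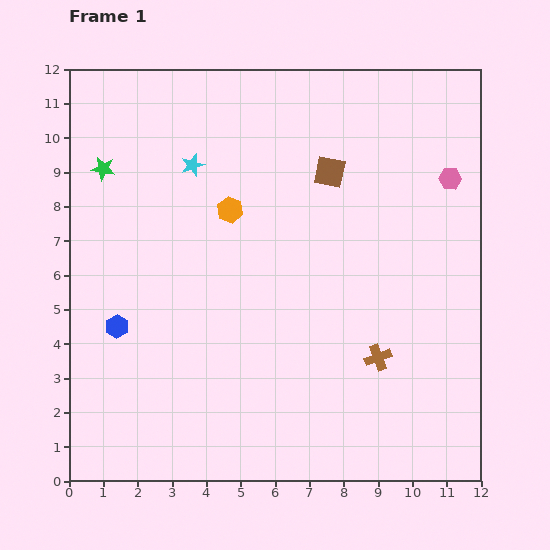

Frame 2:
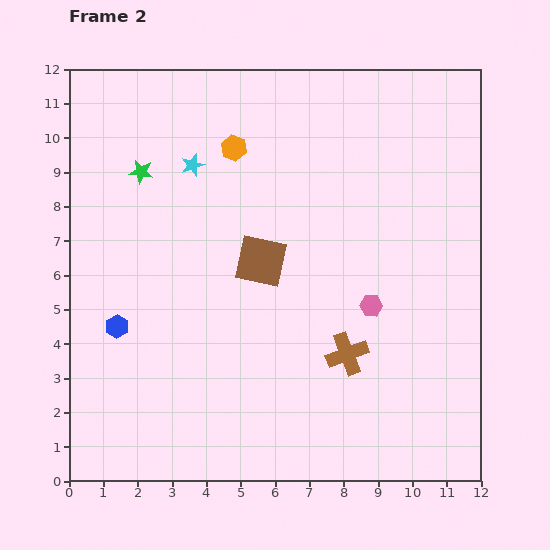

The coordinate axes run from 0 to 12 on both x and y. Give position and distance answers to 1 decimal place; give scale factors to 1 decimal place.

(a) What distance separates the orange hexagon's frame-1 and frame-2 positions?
1.8

The orange hexagon moved from (4.7, 7.9) to (4.8, 9.7), a distance of √(0.1² + 1.8²) ≈ 1.8.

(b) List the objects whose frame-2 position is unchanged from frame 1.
the cyan star, the blue hexagon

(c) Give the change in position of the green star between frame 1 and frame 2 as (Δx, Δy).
(1.1, -0.1)

The green star was at (1.0, 9.1) in frame 1 and (2.1, 9.0) in frame 2.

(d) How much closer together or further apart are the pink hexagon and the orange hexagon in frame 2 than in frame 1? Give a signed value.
-0.4

Distance in frame 1: 6.5. Distance in frame 2: 6.1.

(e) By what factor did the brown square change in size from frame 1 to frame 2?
1.6×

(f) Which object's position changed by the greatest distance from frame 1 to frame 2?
the pink hexagon

(moved 4.4; next 3.3)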